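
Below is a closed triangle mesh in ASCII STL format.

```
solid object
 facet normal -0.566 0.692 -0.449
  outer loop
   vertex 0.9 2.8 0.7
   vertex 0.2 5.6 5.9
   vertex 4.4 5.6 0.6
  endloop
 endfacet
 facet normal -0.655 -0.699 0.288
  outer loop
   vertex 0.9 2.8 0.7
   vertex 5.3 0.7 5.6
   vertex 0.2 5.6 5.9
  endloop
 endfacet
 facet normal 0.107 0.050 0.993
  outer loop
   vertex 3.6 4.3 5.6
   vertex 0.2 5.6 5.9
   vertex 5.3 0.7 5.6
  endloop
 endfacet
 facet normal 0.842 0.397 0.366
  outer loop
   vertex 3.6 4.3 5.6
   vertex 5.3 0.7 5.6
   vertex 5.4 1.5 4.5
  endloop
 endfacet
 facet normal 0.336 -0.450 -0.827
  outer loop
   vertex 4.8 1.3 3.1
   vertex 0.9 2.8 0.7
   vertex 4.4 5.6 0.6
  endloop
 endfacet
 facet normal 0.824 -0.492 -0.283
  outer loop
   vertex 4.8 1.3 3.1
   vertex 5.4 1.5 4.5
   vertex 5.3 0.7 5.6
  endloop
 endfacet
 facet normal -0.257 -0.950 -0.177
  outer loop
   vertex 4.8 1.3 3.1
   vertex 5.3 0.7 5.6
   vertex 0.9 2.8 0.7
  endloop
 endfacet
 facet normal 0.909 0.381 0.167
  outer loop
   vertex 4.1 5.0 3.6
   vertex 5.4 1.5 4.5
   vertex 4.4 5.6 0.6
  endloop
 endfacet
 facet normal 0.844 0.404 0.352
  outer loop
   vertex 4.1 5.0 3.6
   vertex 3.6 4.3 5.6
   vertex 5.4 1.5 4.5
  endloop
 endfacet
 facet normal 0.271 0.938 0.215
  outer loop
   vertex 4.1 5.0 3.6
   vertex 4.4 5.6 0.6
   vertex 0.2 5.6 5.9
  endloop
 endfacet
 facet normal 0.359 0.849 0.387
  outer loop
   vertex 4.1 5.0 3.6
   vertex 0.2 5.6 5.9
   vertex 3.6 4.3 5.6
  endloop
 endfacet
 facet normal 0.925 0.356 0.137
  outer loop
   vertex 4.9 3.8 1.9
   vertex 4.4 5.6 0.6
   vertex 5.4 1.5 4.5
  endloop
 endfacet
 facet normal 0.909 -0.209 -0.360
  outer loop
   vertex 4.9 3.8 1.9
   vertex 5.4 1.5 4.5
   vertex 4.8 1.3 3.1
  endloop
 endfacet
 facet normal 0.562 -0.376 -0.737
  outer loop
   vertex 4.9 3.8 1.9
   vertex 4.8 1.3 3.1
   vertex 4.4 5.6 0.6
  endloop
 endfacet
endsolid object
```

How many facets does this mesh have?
14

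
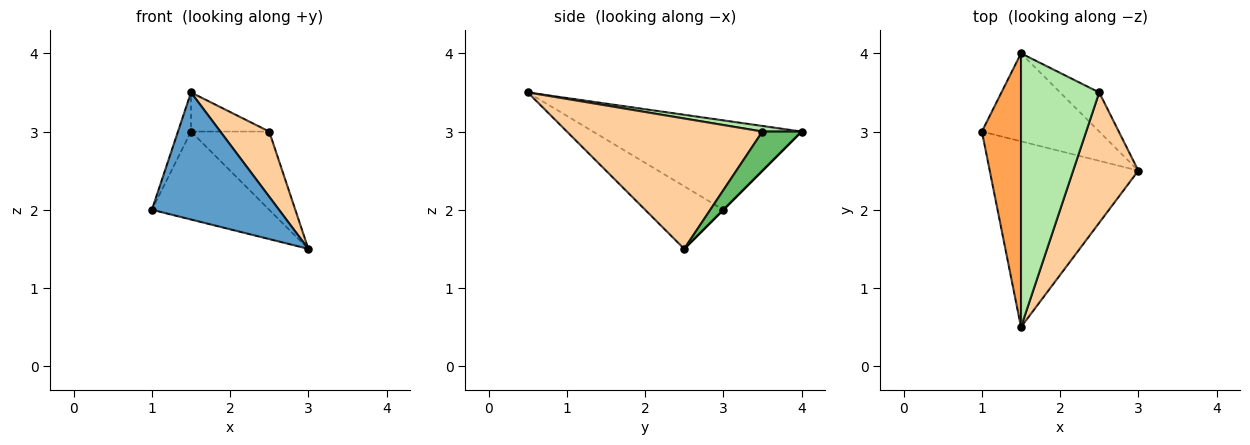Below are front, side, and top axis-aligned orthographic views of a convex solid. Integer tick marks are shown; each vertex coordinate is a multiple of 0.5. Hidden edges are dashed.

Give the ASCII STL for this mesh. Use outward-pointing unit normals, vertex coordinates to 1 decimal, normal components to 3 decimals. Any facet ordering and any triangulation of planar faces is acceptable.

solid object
 facet normal -0.328 -0.533 -0.780
  outer loop
   vertex 1.5 0.5 3.5
   vertex 1.0 3.0 2.0
   vertex 3.0 2.5 1.5
  endloop
 endfacet
 facet normal 0.000 0.707 -0.707
  outer loop
   vertex 1.5 4.0 3.0
   vertex 3.0 2.5 1.5
   vertex 1.0 3.0 2.0
  endloop
 endfacet
 facet normal -0.915 0.057 0.400
  outer loop
   vertex 1.5 4.0 3.0
   vertex 1.0 3.0 2.0
   vertex 1.5 0.5 3.5
  endloop
 endfacet
 facet normal 0.873 -0.218 0.436
  outer loop
   vertex 2.5 3.5 3.0
   vertex 1.5 0.5 3.5
   vertex 3.0 2.5 1.5
  endloop
 endfacet
 facet normal 0.408 0.816 -0.408
  outer loop
   vertex 2.5 3.5 3.0
   vertex 3.0 2.5 1.5
   vertex 1.5 4.0 3.0
  endloop
 endfacet
 facet normal 0.071 0.141 0.987
  outer loop
   vertex 2.5 3.5 3.0
   vertex 1.5 4.0 3.0
   vertex 1.5 0.5 3.5
  endloop
 endfacet
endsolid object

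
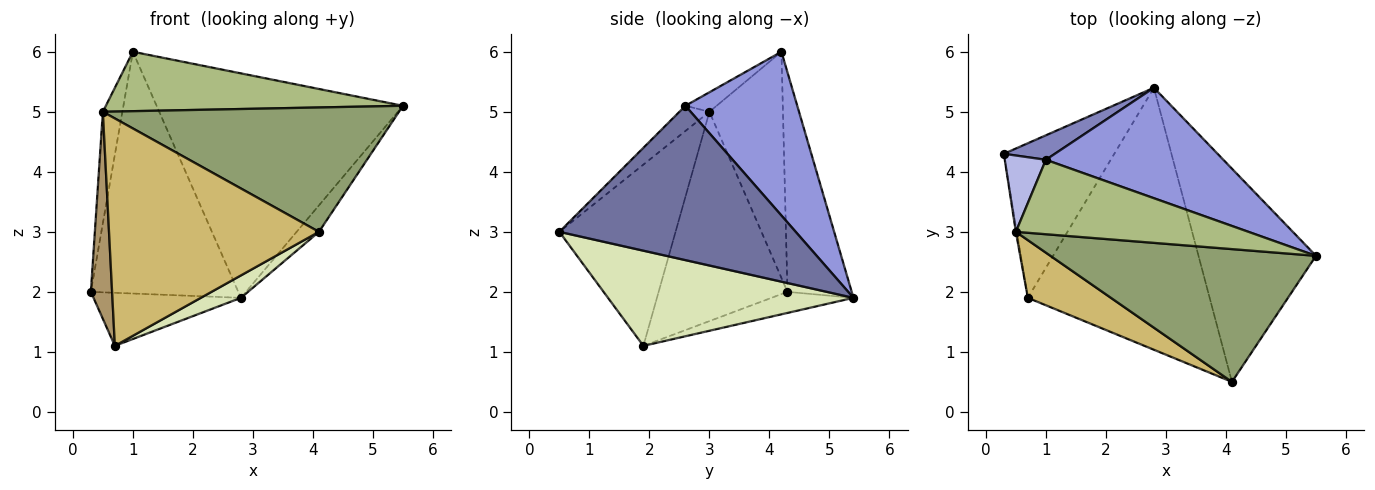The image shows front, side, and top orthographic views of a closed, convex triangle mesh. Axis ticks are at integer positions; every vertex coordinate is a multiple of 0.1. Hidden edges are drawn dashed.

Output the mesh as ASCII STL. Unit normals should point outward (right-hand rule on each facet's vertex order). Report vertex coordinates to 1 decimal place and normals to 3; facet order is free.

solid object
 facet normal 0.793 0.075 -0.604
  outer loop
   vertex 2.8 5.4 1.9
   vertex 5.5 2.6 5.1
   vertex 4.1 0.5 3.0
  endloop
 endfacet
 facet normal -0.398 0.913 0.092
  outer loop
   vertex 2.8 5.4 1.9
   vertex 0.3 4.3 2.0
   vertex 1.0 4.2 6.0
  endloop
 endfacet
 facet normal 0.377 0.831 0.409
  outer loop
   vertex 2.8 5.4 1.9
   vertex 1.0 4.2 6.0
   vertex 5.5 2.6 5.1
  endloop
 endfacet
 facet normal -0.952 0.253 0.173
  outer loop
   vertex 0.5 3.0 5.0
   vertex 1.0 4.2 6.0
   vertex 0.3 4.3 2.0
  endloop
 endfacet
 facet normal -0.069 -0.682 0.728
  outer loop
   vertex 0.5 3.0 5.0
   vertex 4.1 0.5 3.0
   vertex 5.5 2.6 5.1
  endloop
 endfacet
 facet normal -0.065 -0.623 0.780
  outer loop
   vertex 0.5 3.0 5.0
   vertex 5.5 2.6 5.1
   vertex 1.0 4.2 6.0
  endloop
 endfacet
 facet normal -0.178 0.319 -0.931
  outer loop
   vertex 0.7 1.9 1.1
   vertex 0.3 4.3 2.0
   vertex 2.8 5.4 1.9
  endloop
 endfacet
 facet normal 0.463 -0.076 -0.883
  outer loop
   vertex 0.7 1.9 1.1
   vertex 2.8 5.4 1.9
   vertex 4.1 0.5 3.0
  endloop
 endfacet
 facet normal -0.987 -0.163 -0.005
  outer loop
   vertex 0.7 1.9 1.1
   vertex 0.5 3.0 5.0
   vertex 0.3 4.3 2.0
  endloop
 endfacet
 facet normal -0.473 -0.854 0.217
  outer loop
   vertex 0.7 1.9 1.1
   vertex 4.1 0.5 3.0
   vertex 0.5 3.0 5.0
  endloop
 endfacet
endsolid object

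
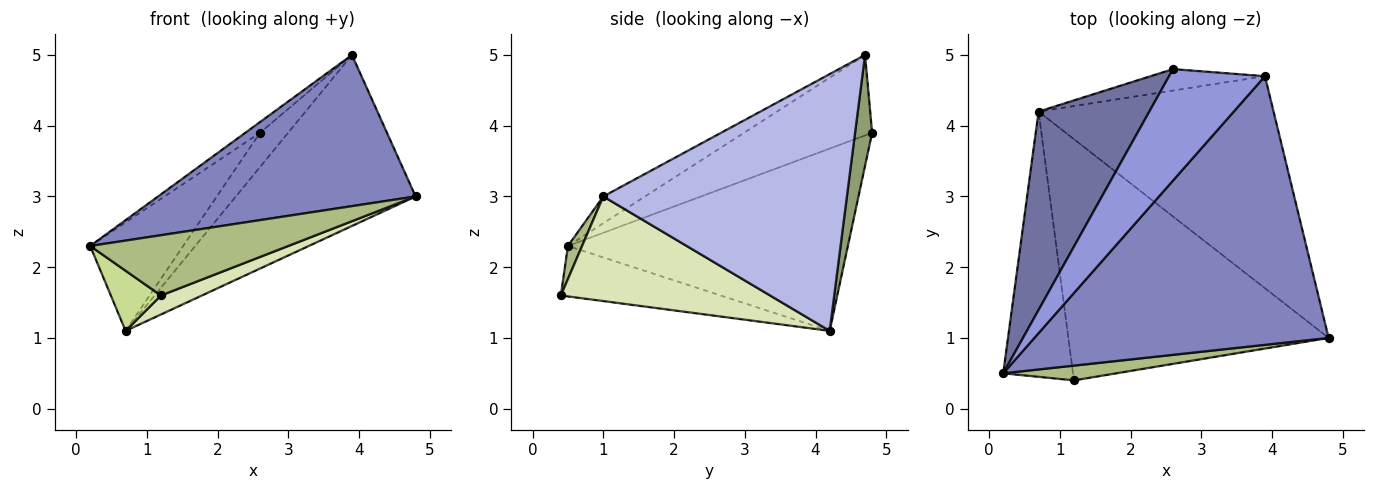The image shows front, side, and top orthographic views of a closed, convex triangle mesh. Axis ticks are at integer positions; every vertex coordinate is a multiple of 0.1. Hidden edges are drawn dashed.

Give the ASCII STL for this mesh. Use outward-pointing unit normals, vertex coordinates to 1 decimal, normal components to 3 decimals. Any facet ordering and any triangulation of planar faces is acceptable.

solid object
 facet normal -0.822 0.273 0.499
  outer loop
   vertex 0.7 4.2 1.1
   vertex 0.2 0.5 2.3
   vertex 2.6 4.8 3.9
  endloop
 endfacet
 facet normal -0.079 -0.489 0.869
  outer loop
   vertex 3.9 4.7 5.0
   vertex 0.2 0.5 2.3
   vertex 4.8 1.0 3.0
  endloop
 endfacet
 facet normal -0.641 0.073 0.764
  outer loop
   vertex 3.9 4.7 5.0
   vertex 2.6 4.8 3.9
   vertex 0.2 0.5 2.3
  endloop
 endfacet
 facet normal 0.648 0.478 -0.593
  outer loop
   vertex 3.9 4.7 5.0
   vertex 4.8 1.0 3.0
   vertex 0.7 4.2 1.1
  endloop
 endfacet
 facet normal 0.457 0.754 -0.472
  outer loop
   vertex 3.9 4.7 5.0
   vertex 0.7 4.2 1.1
   vertex 2.6 4.8 3.9
  endloop
 endfacet
 facet normal 0.069 -0.969 0.237
  outer loop
   vertex 1.2 0.4 1.6
   vertex 4.8 1.0 3.0
   vertex 0.2 0.5 2.3
  endloop
 endfacet
 facet normal -0.576 -0.181 -0.797
  outer loop
   vertex 1.2 0.4 1.6
   vertex 0.2 0.5 2.3
   vertex 0.7 4.2 1.1
  endloop
 endfacet
 facet normal 0.372 -0.073 -0.925
  outer loop
   vertex 1.2 0.4 1.6
   vertex 0.7 4.2 1.1
   vertex 4.8 1.0 3.0
  endloop
 endfacet
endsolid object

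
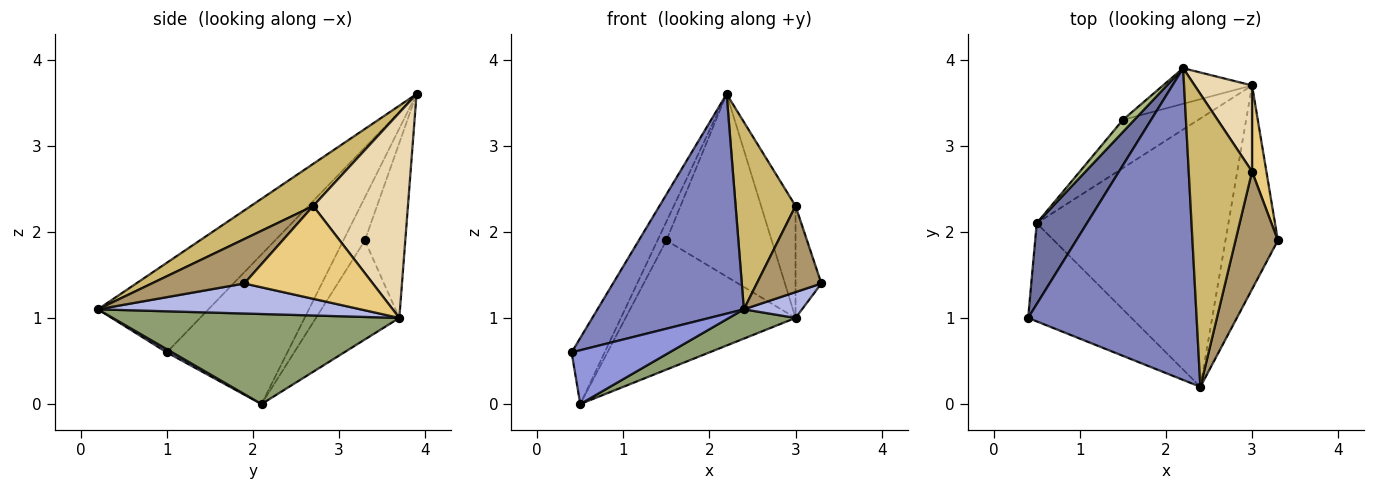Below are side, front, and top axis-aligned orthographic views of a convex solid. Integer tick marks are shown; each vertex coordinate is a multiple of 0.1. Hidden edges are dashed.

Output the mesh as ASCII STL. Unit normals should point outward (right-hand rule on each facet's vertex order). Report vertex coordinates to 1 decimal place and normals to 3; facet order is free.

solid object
 facet normal -0.918 0.251 0.308
  outer loop
   vertex 0.5 2.1 0.0
   vertex 0.4 1.0 0.6
   vertex 2.2 3.9 3.6
  endloop
 endfacet
 facet normal -0.399 -0.528 0.750
  outer loop
   vertex 2.4 0.2 1.1
   vertex 2.2 3.9 3.6
   vertex 0.4 1.0 0.6
  endloop
 endfacet
 facet normal 0.027 -0.481 -0.877
  outer loop
   vertex 2.4 0.2 1.1
   vertex 0.4 1.0 0.6
   vertex 0.5 2.1 0.0
  endloop
 endfacet
 facet normal 0.494 -0.109 -0.863
  outer loop
   vertex 2.4 0.2 1.1
   vertex 3.0 3.7 1.0
   vertex 3.3 1.9 1.4
  endloop
 endfacet
 facet normal 0.423 -0.098 -0.901
  outer loop
   vertex 2.4 0.2 1.1
   vertex 0.5 2.1 0.0
   vertex 3.0 3.7 1.0
  endloop
 endfacet
 facet normal -0.898 0.369 0.239
  outer loop
   vertex 1.5 3.3 1.9
   vertex 0.5 2.1 0.0
   vertex 2.2 3.9 3.6
  endloop
 endfacet
 facet normal -0.352 0.919 -0.179
  outer loop
   vertex 1.5 3.3 1.9
   vertex 2.2 3.9 3.6
   vertex 3.0 3.7 1.0
  endloop
 endfacet
 facet normal -0.418 0.851 -0.318
  outer loop
   vertex 1.5 3.3 1.9
   vertex 3.0 3.7 1.0
   vertex 0.5 2.1 0.0
  endloop
 endfacet
 facet normal 0.646 -0.451 0.616
  outer loop
   vertex 3.0 2.7 2.3
   vertex 2.4 0.2 1.1
   vertex 3.3 1.9 1.4
  endloop
 endfacet
 facet normal 0.489 -0.470 0.735
  outer loop
   vertex 3.0 2.7 2.3
   vertex 2.2 3.9 3.6
   vertex 2.4 0.2 1.1
  endloop
 endfacet
 facet normal 0.969 0.195 0.150
  outer loop
   vertex 3.0 2.7 2.3
   vertex 3.3 1.9 1.4
   vertex 3.0 3.7 1.0
  endloop
 endfacet
 facet normal 0.909 0.331 0.254
  outer loop
   vertex 3.0 2.7 2.3
   vertex 3.0 3.7 1.0
   vertex 2.2 3.9 3.6
  endloop
 endfacet
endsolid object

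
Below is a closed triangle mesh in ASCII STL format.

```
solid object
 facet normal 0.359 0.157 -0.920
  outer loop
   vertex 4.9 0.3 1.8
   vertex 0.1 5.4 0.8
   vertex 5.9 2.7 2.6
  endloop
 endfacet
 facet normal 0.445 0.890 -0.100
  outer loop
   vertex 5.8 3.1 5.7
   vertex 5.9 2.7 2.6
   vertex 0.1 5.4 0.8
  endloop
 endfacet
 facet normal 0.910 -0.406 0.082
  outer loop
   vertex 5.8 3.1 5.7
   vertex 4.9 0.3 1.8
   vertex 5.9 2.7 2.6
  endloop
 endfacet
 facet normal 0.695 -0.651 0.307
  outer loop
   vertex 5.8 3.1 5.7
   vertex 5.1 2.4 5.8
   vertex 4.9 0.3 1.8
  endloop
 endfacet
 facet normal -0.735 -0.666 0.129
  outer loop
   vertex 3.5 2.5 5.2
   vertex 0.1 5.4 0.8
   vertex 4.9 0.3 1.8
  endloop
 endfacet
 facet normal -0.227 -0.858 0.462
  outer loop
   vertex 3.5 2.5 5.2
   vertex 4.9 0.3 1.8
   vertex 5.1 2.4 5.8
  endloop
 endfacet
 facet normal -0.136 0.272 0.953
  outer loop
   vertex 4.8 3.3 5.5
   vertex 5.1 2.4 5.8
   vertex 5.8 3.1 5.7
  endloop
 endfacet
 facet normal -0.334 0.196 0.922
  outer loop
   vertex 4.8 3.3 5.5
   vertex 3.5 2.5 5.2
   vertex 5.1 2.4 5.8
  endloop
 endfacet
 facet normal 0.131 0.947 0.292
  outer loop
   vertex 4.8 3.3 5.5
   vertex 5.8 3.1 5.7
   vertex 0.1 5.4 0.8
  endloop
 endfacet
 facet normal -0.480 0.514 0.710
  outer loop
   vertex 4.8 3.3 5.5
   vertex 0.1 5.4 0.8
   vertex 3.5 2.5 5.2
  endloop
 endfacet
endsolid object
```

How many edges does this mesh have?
15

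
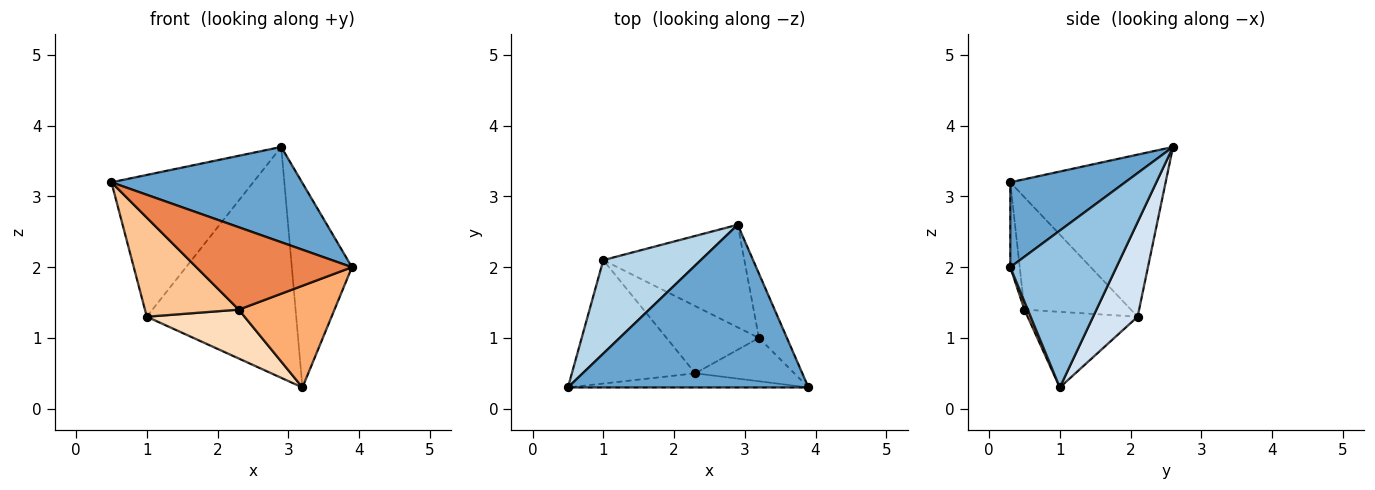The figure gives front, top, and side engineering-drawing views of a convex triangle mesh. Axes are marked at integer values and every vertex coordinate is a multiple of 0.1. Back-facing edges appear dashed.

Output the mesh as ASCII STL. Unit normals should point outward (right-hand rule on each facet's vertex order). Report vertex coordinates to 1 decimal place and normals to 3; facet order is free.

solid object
 facet normal 0.291 -0.483 0.825
  outer loop
   vertex 2.9 2.6 3.7
   vertex 0.5 0.3 3.2
   vertex 3.9 0.3 2.0
  endloop
 endfacet
 facet normal 0.860 0.487 -0.153
  outer loop
   vertex 3.2 1.0 0.3
   vertex 2.9 2.6 3.7
   vertex 3.9 0.3 2.0
  endloop
 endfacet
 facet normal -0.675 0.616 0.406
  outer loop
   vertex 1.0 2.1 1.3
   vertex 0.5 0.3 3.2
   vertex 2.9 2.6 3.7
  endloop
 endfacet
 facet normal 0.263 0.882 -0.392
  outer loop
   vertex 1.0 2.1 1.3
   vertex 2.9 2.6 3.7
   vertex 3.2 1.0 0.3
  endloop
 endfacet
 facet normal -0.060 -0.984 -0.169
  outer loop
   vertex 2.3 0.5 1.4
   vertex 3.9 0.3 2.0
   vertex 0.5 0.3 3.2
  endloop
 endfacet
 facet normal 0.032 -0.919 -0.392
  outer loop
   vertex 2.3 0.5 1.4
   vertex 3.2 1.0 0.3
   vertex 3.9 0.3 2.0
  endloop
 endfacet
 facet normal -0.579 -0.510 -0.636
  outer loop
   vertex 2.3 0.5 1.4
   vertex 0.5 0.3 3.2
   vertex 1.0 2.1 1.3
  endloop
 endfacet
 facet normal -0.552 -0.491 -0.674
  outer loop
   vertex 2.3 0.5 1.4
   vertex 1.0 2.1 1.3
   vertex 3.2 1.0 0.3
  endloop
 endfacet
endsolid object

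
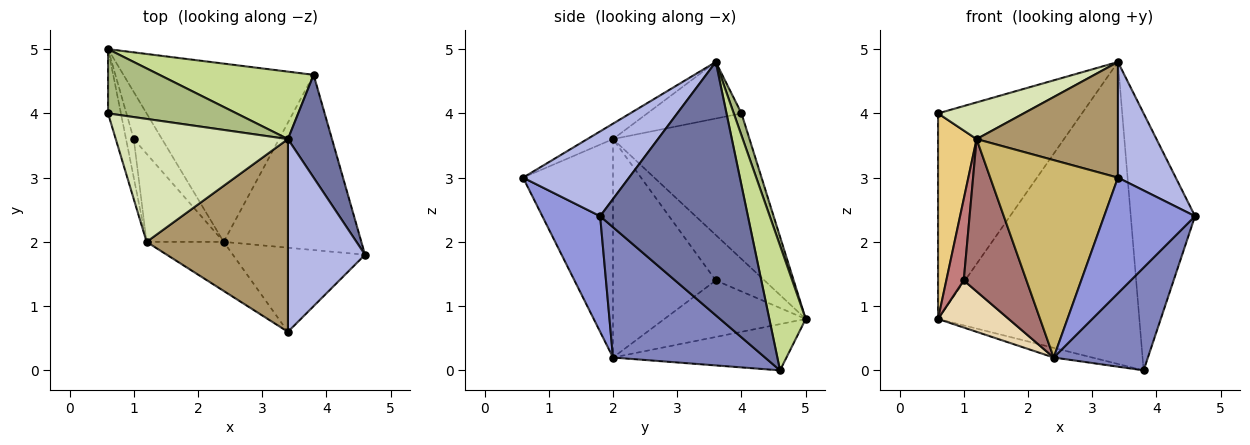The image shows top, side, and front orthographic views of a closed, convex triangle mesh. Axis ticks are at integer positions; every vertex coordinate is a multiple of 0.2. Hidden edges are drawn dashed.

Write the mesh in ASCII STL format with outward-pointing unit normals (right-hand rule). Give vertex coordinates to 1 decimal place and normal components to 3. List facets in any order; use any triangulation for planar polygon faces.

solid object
 facet normal 0.906 0.394 0.157
  outer loop
   vertex 3.4 3.6 4.8
   vertex 4.6 1.8 2.4
   vertex 3.8 4.6 0.0
  endloop
 endfacet
 facet normal 0.632 -0.392 -0.668
  outer loop
   vertex 2.4 2.0 0.2
   vertex 3.8 4.6 0.0
   vertex 4.6 1.8 2.4
  endloop
 endfacet
 facet normal 0.458 -0.719 -0.523
  outer loop
   vertex 3.4 0.6 3.0
   vertex 2.4 2.0 0.2
   vertex 4.6 1.8 2.4
  endloop
 endfacet
 facet normal 0.686 -0.374 0.624
  outer loop
   vertex 3.4 0.6 3.0
   vertex 4.6 1.8 2.4
   vertex 3.4 3.6 4.8
  endloop
 endfacet
 facet normal -0.236 0.052 -0.970
  outer loop
   vertex 0.6 5.0 0.8
   vertex 3.8 4.6 0.0
   vertex 2.4 2.0 0.2
  endloop
 endfacet
 facet normal 0.051 0.953 0.298
  outer loop
   vertex 0.6 5.0 0.8
   vertex 0.6 4.0 4.0
   vertex 3.4 3.6 4.8
  endloop
 endfacet
 facet normal 0.174 0.961 0.215
  outer loop
   vertex 0.6 5.0 0.8
   vertex 3.4 3.6 4.8
   vertex 3.8 4.6 0.0
  endloop
 endfacet
 facet normal -0.300 -0.273 0.914
  outer loop
   vertex 1.2 2.0 3.6
   vertex 3.4 3.6 4.8
   vertex 0.6 4.0 4.0
  endloop
 endfacet
 facet normal -0.093 -0.512 0.854
  outer loop
   vertex 1.2 2.0 3.6
   vertex 3.4 0.6 3.0
   vertex 3.4 3.6 4.8
  endloop
 endfacet
 facet normal -0.564 -0.801 -0.199
  outer loop
   vertex 1.2 2.0 3.6
   vertex 2.4 2.0 0.2
   vertex 3.4 0.6 3.0
  endloop
 endfacet
 facet normal -0.959 -0.271 -0.085
  outer loop
   vertex 1.2 2.0 3.6
   vertex 0.6 4.0 4.0
   vertex 0.6 5.0 0.8
  endloop
 endfacet
 facet normal -0.816 -0.408 -0.408
  outer loop
   vertex 1.0 3.6 1.4
   vertex 0.6 5.0 0.8
   vertex 2.4 2.0 0.2
  endloop
 endfacet
 facet normal -0.817 -0.499 -0.288
  outer loop
   vertex 1.0 3.6 1.4
   vertex 2.4 2.0 0.2
   vertex 1.2 2.0 3.6
  endloop
 endfacet
 facet normal -0.930 -0.333 -0.158
  outer loop
   vertex 1.0 3.6 1.4
   vertex 1.2 2.0 3.6
   vertex 0.6 5.0 0.8
  endloop
 endfacet
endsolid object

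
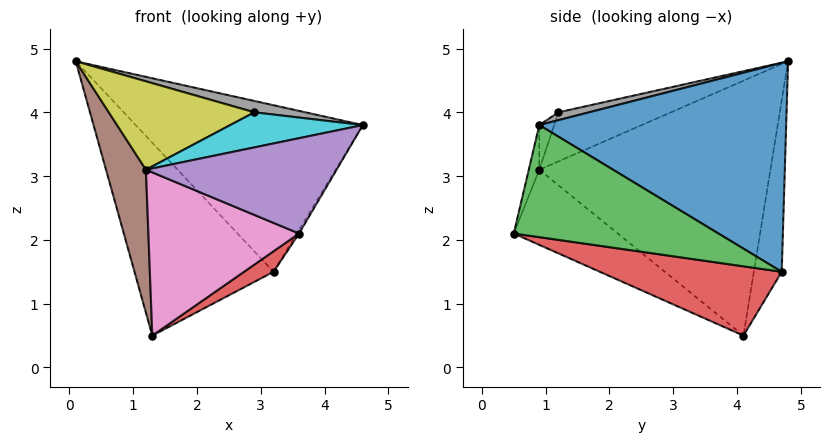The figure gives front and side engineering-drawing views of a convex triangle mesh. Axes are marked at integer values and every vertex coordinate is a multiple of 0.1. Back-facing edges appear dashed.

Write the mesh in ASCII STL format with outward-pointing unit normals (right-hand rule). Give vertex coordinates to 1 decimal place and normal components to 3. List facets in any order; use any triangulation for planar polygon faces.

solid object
 facet normal 0.611 0.562 0.557
  outer loop
   vertex 3.2 4.7 1.5
   vertex 0.1 4.8 4.8
   vertex 4.6 0.9 3.8
  endloop
 endfacet
 facet normal -0.192 0.959 -0.210
  outer loop
   vertex 3.2 4.7 1.5
   vertex 1.3 4.1 0.5
   vertex 0.1 4.8 4.8
  endloop
 endfacet
 facet normal 0.861 0.009 -0.509
  outer loop
   vertex 3.2 4.7 1.5
   vertex 4.6 0.9 3.8
   vertex 3.6 0.5 2.1
  endloop
 endfacet
 facet normal 0.484 -0.078 -0.872
  outer loop
   vertex 3.2 4.7 1.5
   vertex 3.6 0.5 2.1
   vertex 1.3 4.1 0.5
  endloop
 endfacet
 facet normal -0.053 -0.965 0.258
  outer loop
   vertex 1.2 0.9 3.1
   vertex 3.6 0.5 2.1
   vertex 4.6 0.9 3.8
  endloop
 endfacet
 facet normal -0.957 -0.165 -0.240
  outer loop
   vertex 1.2 0.9 3.1
   vertex 0.1 4.8 4.8
   vertex 1.3 4.1 0.5
  endloop
 endfacet
 facet normal -0.395 -0.572 -0.719
  outer loop
   vertex 1.2 0.9 3.1
   vertex 1.3 4.1 0.5
   vertex 3.6 0.5 2.1
  endloop
 endfacet
 facet normal 0.090 -0.149 0.985
  outer loop
   vertex 2.9 1.2 4.0
   vertex 4.6 0.9 3.8
   vertex 0.1 4.8 4.8
  endloop
 endfacet
 facet normal -0.352 -0.456 0.817
  outer loop
   vertex 2.9 1.2 4.0
   vertex 0.1 4.8 4.8
   vertex 1.2 0.9 3.1
  endloop
 endfacet
 facet normal -0.098 -0.874 0.477
  outer loop
   vertex 2.9 1.2 4.0
   vertex 1.2 0.9 3.1
   vertex 4.6 0.9 3.8
  endloop
 endfacet
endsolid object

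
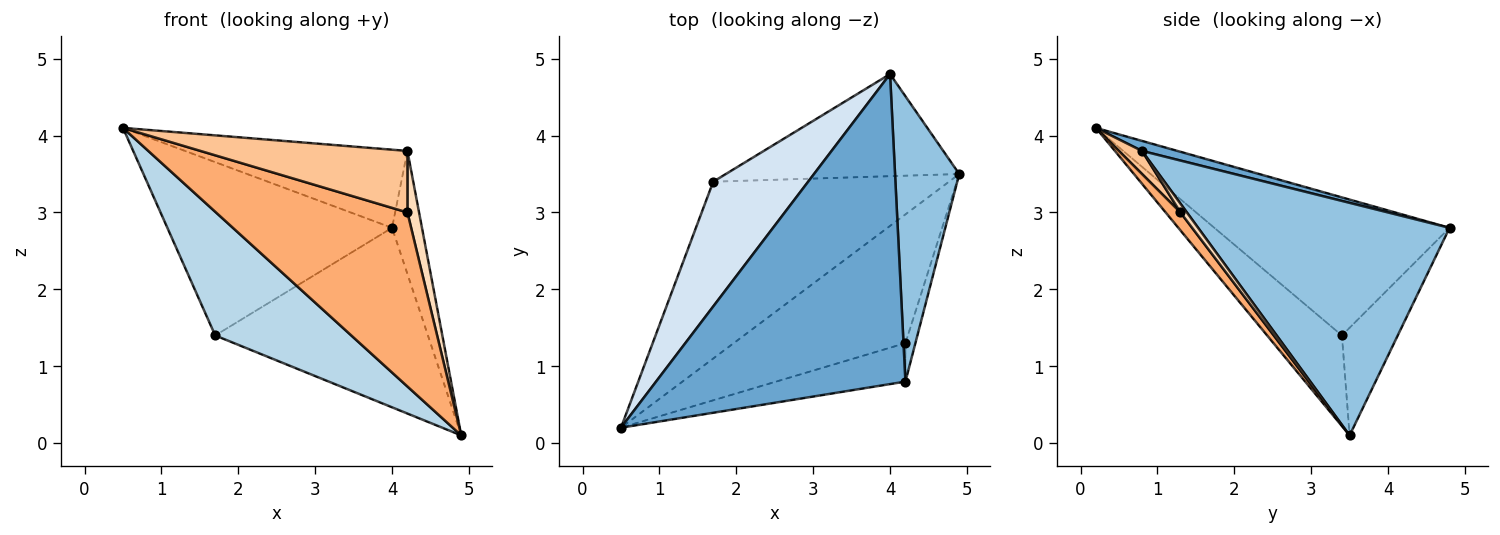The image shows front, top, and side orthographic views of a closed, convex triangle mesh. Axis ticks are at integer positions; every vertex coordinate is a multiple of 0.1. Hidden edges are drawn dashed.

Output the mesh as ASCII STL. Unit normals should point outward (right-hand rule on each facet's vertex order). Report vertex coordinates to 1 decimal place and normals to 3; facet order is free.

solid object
 facet normal 0.039 0.244 0.969
  outer loop
   vertex 4.2 0.8 3.8
   vertex 4.0 4.8 2.8
   vertex 0.5 0.2 4.1
  endloop
 endfacet
 facet normal 0.958 0.114 0.264
  outer loop
   vertex 4.2 0.8 3.8
   vertex 4.9 3.5 0.1
   vertex 4.0 4.8 2.8
  endloop
 endfacet
 facet normal -0.300 -0.547 -0.782
  outer loop
   vertex 1.7 3.4 1.4
   vertex 4.9 3.5 0.1
   vertex 0.5 0.2 4.1
  endloop
 endfacet
 facet normal -0.647 0.618 0.445
  outer loop
   vertex 1.7 3.4 1.4
   vertex 0.5 0.2 4.1
   vertex 4.0 4.8 2.8
  endloop
 endfacet
 facet normal -0.222 0.847 -0.482
  outer loop
   vertex 1.7 3.4 1.4
   vertex 4.0 4.8 2.8
   vertex 4.9 3.5 0.1
  endloop
 endfacet
 facet normal 0.062 -0.802 -0.594
  outer loop
   vertex 4.2 1.3 3.0
   vertex 0.5 0.2 4.1
   vertex 4.9 3.5 0.1
  endloop
 endfacet
 facet normal 0.094 -0.844 -0.528
  outer loop
   vertex 4.2 1.3 3.0
   vertex 4.2 0.8 3.8
   vertex 0.5 0.2 4.1
  endloop
 endfacet
 facet normal 0.425 -0.768 -0.480
  outer loop
   vertex 4.2 1.3 3.0
   vertex 4.9 3.5 0.1
   vertex 4.2 0.8 3.8
  endloop
 endfacet
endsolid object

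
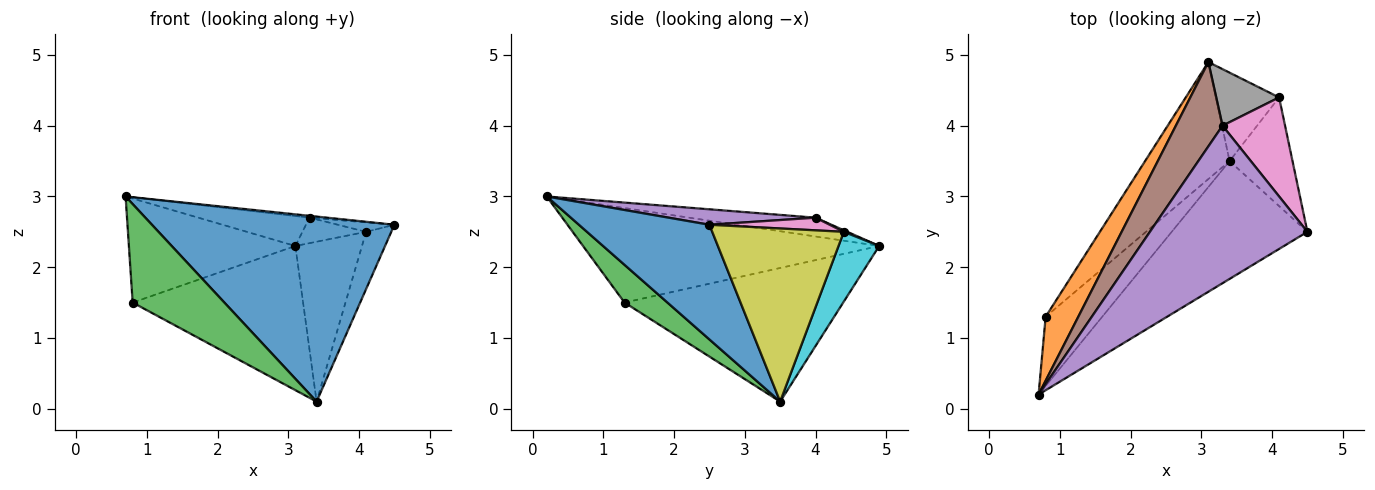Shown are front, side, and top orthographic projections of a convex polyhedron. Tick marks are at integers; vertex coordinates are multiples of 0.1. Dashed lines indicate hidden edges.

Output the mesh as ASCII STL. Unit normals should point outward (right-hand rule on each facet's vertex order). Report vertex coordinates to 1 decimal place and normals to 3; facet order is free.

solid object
 facet normal 0.413 -0.768 -0.489
  outer loop
   vertex 3.4 3.5 0.1
   vertex 4.5 2.5 2.6
   vertex 0.7 0.2 3.0
  endloop
 endfacet
 facet normal -0.835 0.469 0.288
  outer loop
   vertex 0.8 1.3 1.5
   vertex 0.7 0.2 3.0
   vertex 3.1 4.9 2.3
  endloop
 endfacet
 facet normal 0.358 -0.764 -0.537
  outer loop
   vertex 0.8 1.3 1.5
   vertex 3.4 3.5 0.1
   vertex 0.7 0.2 3.0
  endloop
 endfacet
 facet normal -0.706 0.550 -0.446
  outer loop
   vertex 0.8 1.3 1.5
   vertex 3.1 4.9 2.3
   vertex 3.4 3.5 0.1
  endloop
 endfacet
 facet normal 0.098 0.012 0.995
  outer loop
   vertex 3.3 4.0 2.7
   vertex 0.7 0.2 3.0
   vertex 4.5 2.5 2.6
  endloop
 endfacet
 facet normal -0.355 0.313 0.881
  outer loop
   vertex 3.3 4.0 2.7
   vertex 3.1 4.9 2.3
   vertex 0.7 0.2 3.0
  endloop
 endfacet
 facet normal 0.198 0.093 0.976
  outer loop
   vertex 4.1 4.4 2.5
   vertex 3.3 4.0 2.7
   vertex 4.5 2.5 2.6
  endloop
 endfacet
 facet normal 0.023 0.410 0.912
  outer loop
   vertex 4.1 4.4 2.5
   vertex 3.1 4.9 2.3
   vertex 3.3 4.0 2.7
  endloop
 endfacet
 facet normal 0.925 0.177 -0.336
  outer loop
   vertex 4.1 4.4 2.5
   vertex 4.5 2.5 2.6
   vertex 3.4 3.5 0.1
  endloop
 endfacet
 facet normal 0.471 0.772 -0.427
  outer loop
   vertex 4.1 4.4 2.5
   vertex 3.4 3.5 0.1
   vertex 3.1 4.9 2.3
  endloop
 endfacet
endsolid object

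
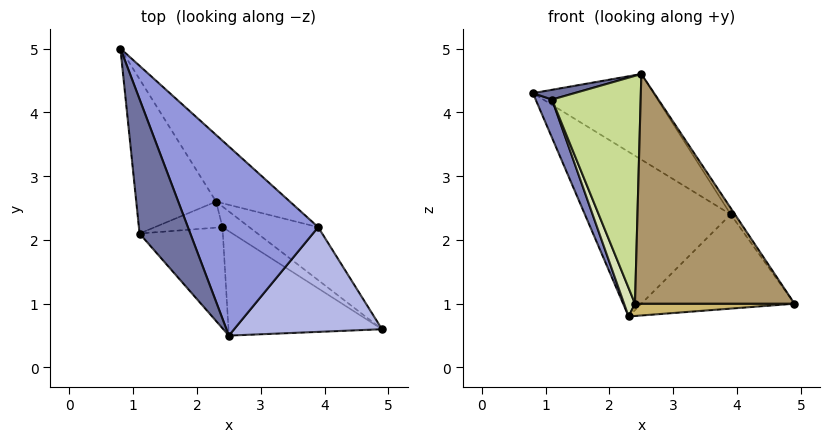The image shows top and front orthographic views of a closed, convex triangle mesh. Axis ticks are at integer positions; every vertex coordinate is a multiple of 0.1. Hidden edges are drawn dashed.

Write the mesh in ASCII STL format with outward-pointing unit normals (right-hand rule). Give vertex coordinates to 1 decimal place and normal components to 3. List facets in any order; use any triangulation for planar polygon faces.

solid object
 facet normal -0.345 -0.068 0.936
  outer loop
   vertex 1.1 2.1 4.2
   vertex 2.5 0.5 4.6
   vertex 0.8 5.0 4.3
  endloop
 endfacet
 facet normal -0.936 -0.085 -0.343
  outer loop
   vertex 1.1 2.1 4.2
   vertex 0.8 5.0 4.3
   vertex 2.3 2.6 0.8
  endloop
 endfacet
 facet normal 0.681 0.302 0.667
  outer loop
   vertex 3.9 2.2 2.4
   vertex 0.8 5.0 4.3
   vertex 2.5 0.5 4.6
  endloop
 endfacet
 facet normal 0.831 0.034 0.555
  outer loop
   vertex 3.9 2.2 2.4
   vertex 2.5 0.5 4.6
   vertex 4.9 0.6 1.0
  endloop
 endfacet
 facet normal 0.519 0.792 -0.321
  outer loop
   vertex 3.9 2.2 2.4
   vertex 2.3 2.6 0.8
   vertex 0.8 5.0 4.3
  endloop
 endfacet
 facet normal 0.578 0.711 -0.400
  outer loop
   vertex 3.9 2.2 2.4
   vertex 4.9 0.6 1.0
   vertex 2.3 2.6 0.8
  endloop
 endfacet
 facet normal -0.680 -0.670 -0.297
  outer loop
   vertex 2.4 2.2 1.0
   vertex 2.5 0.5 4.6
   vertex 1.1 2.1 4.2
  endloop
 endfacet
 facet normal -0.849 -0.391 -0.357
  outer loop
   vertex 2.4 2.2 1.0
   vertex 1.1 2.1 4.2
   vertex 2.3 2.6 0.8
  endloop
 endfacet
 facet normal -0.503 -0.787 -0.357
  outer loop
   vertex 2.4 2.2 1.0
   vertex 4.9 0.6 1.0
   vertex 2.5 0.5 4.6
  endloop
 endfacet
 facet normal -0.311 -0.486 -0.817
  outer loop
   vertex 2.4 2.2 1.0
   vertex 2.3 2.6 0.8
   vertex 4.9 0.6 1.0
  endloop
 endfacet
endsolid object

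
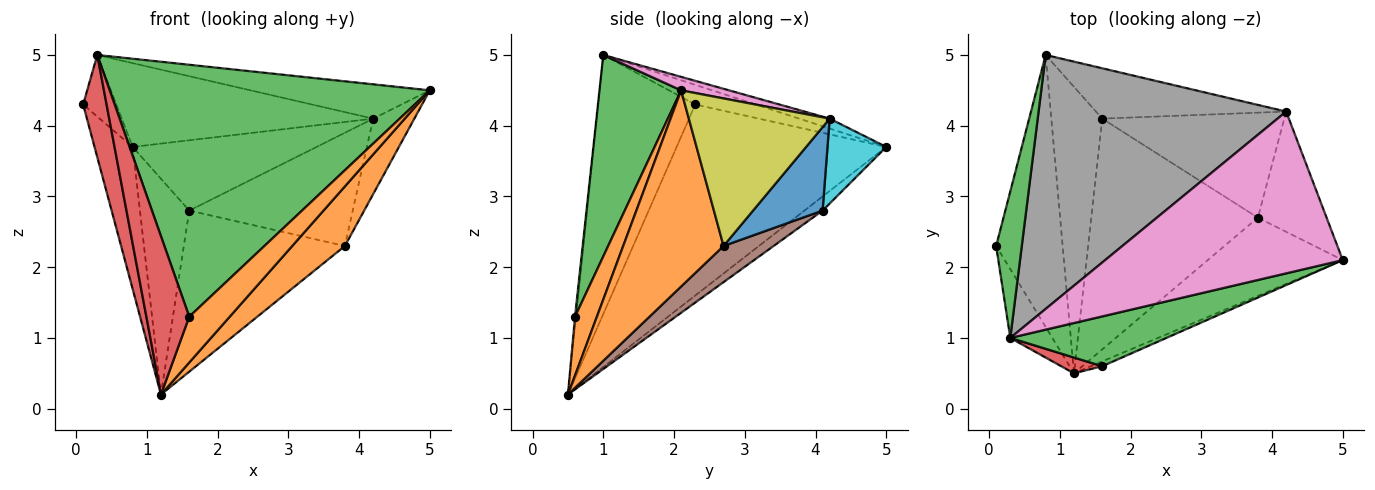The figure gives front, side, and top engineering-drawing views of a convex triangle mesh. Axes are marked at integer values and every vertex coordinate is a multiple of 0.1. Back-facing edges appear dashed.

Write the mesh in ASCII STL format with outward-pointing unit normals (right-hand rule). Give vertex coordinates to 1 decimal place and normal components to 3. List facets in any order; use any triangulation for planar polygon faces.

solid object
 facet normal -0.931 0.169 -0.324
  outer loop
   vertex 1.2 0.5 0.2
   vertex 0.1 2.3 4.3
   vertex 0.8 5.0 3.7
  endloop
 endfacet
 facet normal 0.756 -0.397 -0.521
  outer loop
   vertex 3.8 2.7 2.3
   vertex 5.0 2.1 4.5
   vertex 1.2 0.5 0.2
  endloop
 endfacet
 facet normal -0.577 0.317 0.753
  outer loop
   vertex 0.3 1.0 5.0
   vertex 0.8 5.0 3.7
   vertex 0.1 2.3 4.3
  endloop
 endfacet
 facet normal -0.960 -0.232 -0.156
  outer loop
   vertex 0.3 1.0 5.0
   vertex 0.1 2.3 4.3
   vertex 1.2 0.5 0.2
  endloop
 endfacet
 facet normal -0.217 0.587 -0.780
  outer loop
   vertex 1.6 4.1 2.8
   vertex 1.2 0.5 0.2
   vertex 0.8 5.0 3.7
  endloop
 endfacet
 facet normal 0.175 0.564 -0.807
  outer loop
   vertex 1.6 4.1 2.8
   vertex 3.8 2.7 2.3
   vertex 1.2 0.5 0.2
  endloop
 endfacet
 facet normal 0.055 0.207 0.977
  outer loop
   vertex 4.2 4.2 4.1
   vertex 0.3 1.0 5.0
   vertex 5.0 2.1 4.5
  endloop
 endfacet
 facet normal -0.038 0.313 0.949
  outer loop
   vertex 4.2 4.2 4.1
   vertex 0.8 5.0 3.7
   vertex 0.3 1.0 5.0
  endloop
 endfacet
 facet normal 0.876 0.256 -0.408
  outer loop
   vertex 4.2 4.2 4.1
   vertex 5.0 2.1 4.5
   vertex 3.8 2.7 2.3
  endloop
 endfacet
 facet normal 0.251 0.787 -0.563
  outer loop
   vertex 4.2 4.2 4.1
   vertex 1.6 4.1 2.8
   vertex 0.8 5.0 3.7
  endloop
 endfacet
 facet normal 0.298 0.700 -0.649
  outer loop
   vertex 4.2 4.2 4.1
   vertex 3.8 2.7 2.3
   vertex 1.6 4.1 2.8
  endloop
 endfacet
 facet normal 0.474 -0.876 -0.093
  outer loop
   vertex 1.6 0.6 1.3
   vertex 1.2 0.5 0.2
   vertex 5.0 2.1 4.5
  endloop
 endfacet
 facet normal 0.243 -0.952 0.188
  outer loop
   vertex 1.6 0.6 1.3
   vertex 5.0 2.1 4.5
   vertex 0.3 1.0 5.0
  endloop
 endfacet
 facet normal -0.024 -0.995 0.099
  outer loop
   vertex 1.6 0.6 1.3
   vertex 0.3 1.0 5.0
   vertex 1.2 0.5 0.2
  endloop
 endfacet
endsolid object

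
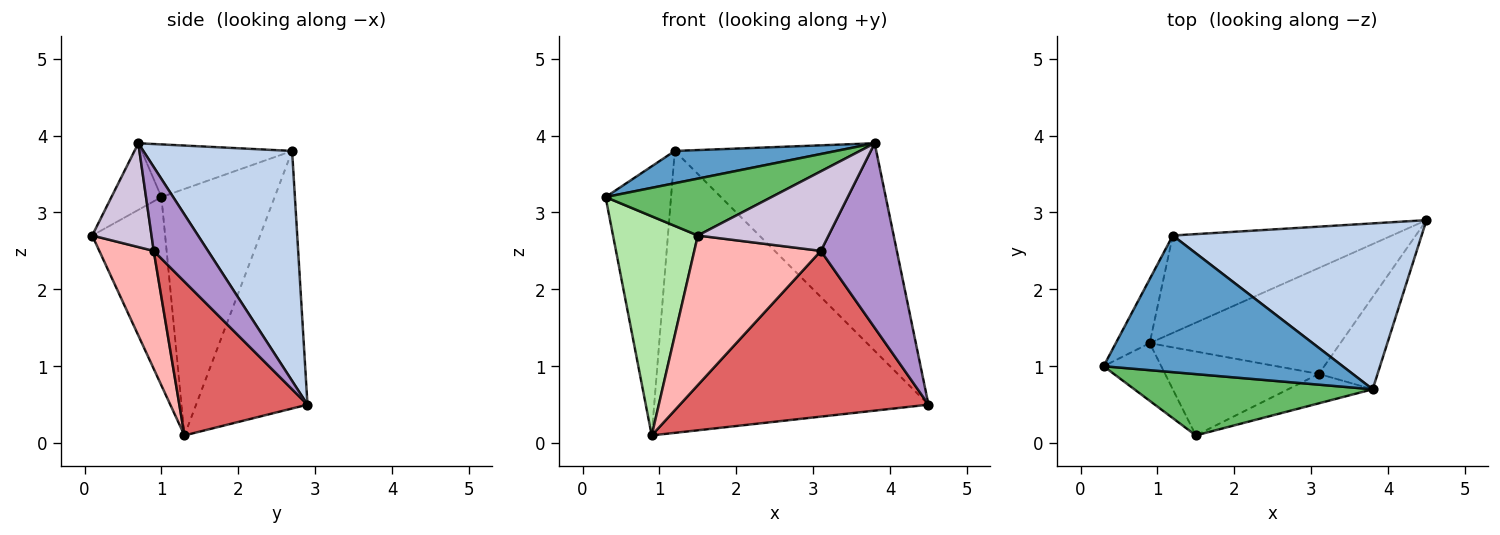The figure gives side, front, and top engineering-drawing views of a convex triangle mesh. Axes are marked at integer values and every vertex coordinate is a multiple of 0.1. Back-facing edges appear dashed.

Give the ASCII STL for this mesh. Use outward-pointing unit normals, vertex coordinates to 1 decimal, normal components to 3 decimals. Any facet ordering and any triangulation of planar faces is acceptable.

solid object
 facet normal -0.210 -0.225 0.952
  outer loop
   vertex 1.2 2.7 3.8
   vertex 0.3 1.0 3.2
   vertex 3.8 0.7 3.9
  endloop
 endfacet
 facet normal 0.500 0.677 0.541
  outer loop
   vertex 1.2 2.7 3.8
   vertex 3.8 0.7 3.9
   vertex 4.5 2.9 0.5
  endloop
 endfacet
 facet normal -0.860 0.497 -0.118
  outer loop
   vertex 1.2 2.7 3.8
   vertex 0.9 1.3 0.1
   vertex 0.3 1.0 3.2
  endloop
 endfacet
 facet normal -0.358 0.882 -0.305
  outer loop
   vertex 1.2 2.7 3.8
   vertex 4.5 2.9 0.5
   vertex 0.9 1.3 0.1
  endloop
 endfacet
 facet normal -0.201 -0.667 0.718
  outer loop
   vertex 1.5 0.1 2.7
   vertex 3.8 0.7 3.9
   vertex 0.3 1.0 3.2
  endloop
 endfacet
 facet normal -0.639 -0.744 -0.196
  outer loop
   vertex 1.5 0.1 2.7
   vertex 0.3 1.0 3.2
   vertex 0.9 1.3 0.1
  endloop
 endfacet
 facet normal 0.398 -0.773 -0.494
  outer loop
   vertex 3.1 0.9 2.5
   vertex 0.9 1.3 0.1
   vertex 4.5 2.9 0.5
  endloop
 endfacet
 facet normal 0.351 -0.817 -0.458
  outer loop
   vertex 3.1 0.9 2.5
   vertex 1.5 0.1 2.7
   vertex 0.9 1.3 0.1
  endloop
 endfacet
 facet normal 0.538 -0.754 -0.377
  outer loop
   vertex 3.1 0.9 2.5
   vertex 4.5 2.9 0.5
   vertex 3.8 0.7 3.9
  endloop
 endfacet
 facet normal 0.392 -0.863 -0.319
  outer loop
   vertex 3.1 0.9 2.5
   vertex 3.8 0.7 3.9
   vertex 1.5 0.1 2.7
  endloop
 endfacet
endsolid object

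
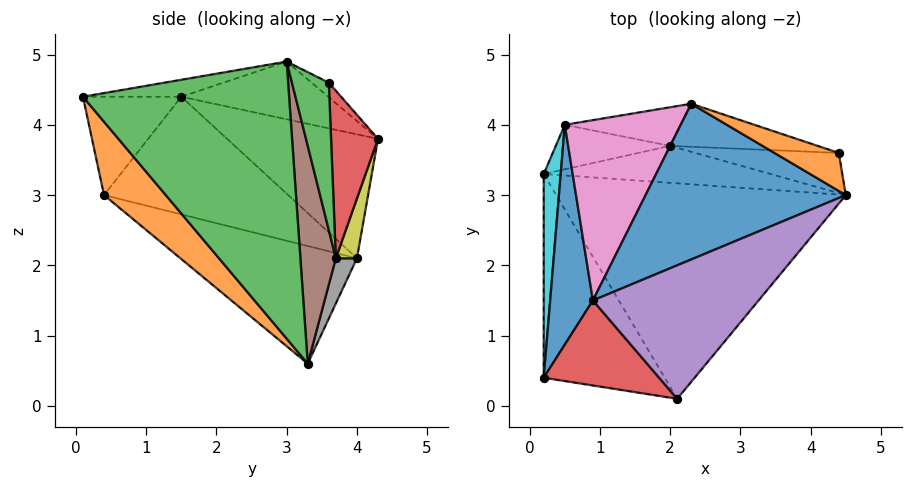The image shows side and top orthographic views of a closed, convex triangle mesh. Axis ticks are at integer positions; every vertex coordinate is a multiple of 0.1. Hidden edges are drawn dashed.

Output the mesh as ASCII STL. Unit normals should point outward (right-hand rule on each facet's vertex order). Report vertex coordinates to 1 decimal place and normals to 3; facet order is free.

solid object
 facet normal -0.262 0.326 0.909
  outer loop
   vertex 0.9 1.5 4.4
   vertex 4.5 3.0 4.9
   vertex 2.3 4.3 3.8
  endloop
 endfacet
 facet normal 0.423 -0.578 -0.698
  outer loop
   vertex 2.1 0.1 4.4
   vertex 0.2 0.4 3.0
   vertex 0.2 3.3 0.6
  endloop
 endfacet
 facet normal 0.631 -0.409 -0.660
  outer loop
   vertex 2.1 0.1 4.4
   vertex 0.2 3.3 0.6
   vertex 4.5 3.0 4.9
  endloop
 endfacet
 facet normal -0.567 -0.486 0.665
  outer loop
   vertex 2.1 0.1 4.4
   vertex 0.9 1.5 4.4
   vertex 0.2 0.4 3.0
  endloop
 endfacet
 facet normal -0.101 -0.087 0.991
  outer loop
   vertex 2.1 0.1 4.4
   vertex 4.5 3.0 4.9
   vertex 0.9 1.5 4.4
  endloop
 endfacet
 facet normal 0.640 -0.381 -0.667
  outer loop
   vertex 2.0 3.7 2.1
   vertex 4.5 3.0 4.9
   vertex 0.2 3.3 0.6
  endloop
 endfacet
 facet normal -0.650 0.455 0.608
  outer loop
   vertex 0.5 4.0 2.1
   vertex 0.9 1.5 4.4
   vertex 2.3 4.3 3.8
  endloop
 endfacet
 facet normal 0.176 0.878 -0.445
  outer loop
   vertex 0.5 4.0 2.1
   vertex 2.0 3.7 2.1
   vertex 0.2 3.3 0.6
  endloop
 endfacet
 facet normal 0.183 0.916 -0.356
  outer loop
   vertex 0.5 4.0 2.1
   vertex 2.3 4.3 3.8
   vertex 2.0 3.7 2.1
  endloop
 endfacet
 facet normal -0.983 0.117 0.142
  outer loop
   vertex 0.5 4.0 2.1
   vertex 0.2 3.3 0.6
   vertex 0.2 0.4 3.0
  endloop
 endfacet
 facet normal -0.928 0.162 0.337
  outer loop
   vertex 0.5 4.0 2.1
   vertex 0.2 0.4 3.0
   vertex 0.9 1.5 4.4
  endloop
 endfacet
 facet normal -0.202 0.411 0.889
  outer loop
   vertex 4.4 3.6 4.6
   vertex 2.3 4.3 3.8
   vertex 4.5 3.0 4.9
  endloop
 endfacet
 facet normal 0.699 -0.223 -0.680
  outer loop
   vertex 4.4 3.6 4.6
   vertex 4.5 3.0 4.9
   vertex 2.0 3.7 2.1
  endloop
 endfacet
 facet normal 0.417 0.831 -0.367
  outer loop
   vertex 4.4 3.6 4.6
   vertex 2.0 3.7 2.1
   vertex 2.3 4.3 3.8
  endloop
 endfacet
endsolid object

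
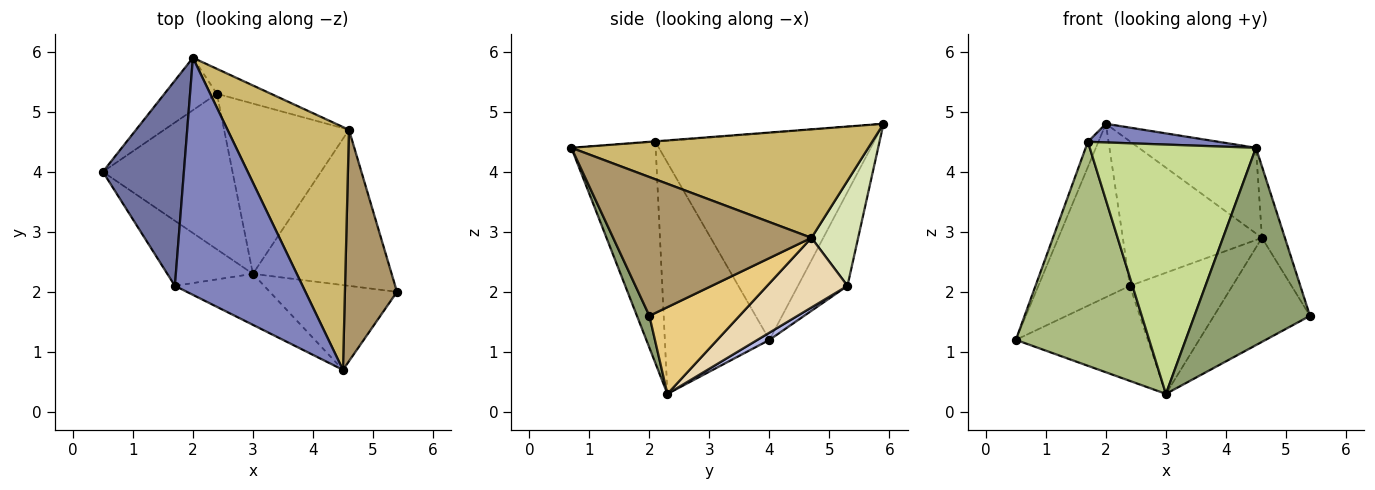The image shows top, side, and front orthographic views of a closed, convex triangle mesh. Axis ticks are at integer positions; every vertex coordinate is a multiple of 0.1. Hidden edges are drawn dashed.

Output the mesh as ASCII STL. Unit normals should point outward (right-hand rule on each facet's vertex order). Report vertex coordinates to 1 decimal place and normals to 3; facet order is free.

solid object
 facet normal -0.930 0.045 0.364
  outer loop
   vertex 1.7 2.1 4.5
   vertex 2.0 5.9 4.8
   vertex 0.5 4.0 1.2
  endloop
 endfacet
 facet normal -0.004 -0.078 0.997
  outer loop
   vertex 1.7 2.1 4.5
   vertex 4.5 0.7 4.4
   vertex 2.0 5.9 4.8
  endloop
 endfacet
 facet normal -0.460 0.850 -0.257
  outer loop
   vertex 2.4 5.3 2.1
   vertex 0.5 4.0 1.2
   vertex 2.0 5.9 4.8
  endloop
 endfacet
 facet normal 0.047 0.521 -0.852
  outer loop
   vertex 3.0 2.3 0.3
   vertex 0.5 4.0 1.2
   vertex 2.4 5.3 2.1
  endloop
 endfacet
 facet normal 0.099 -0.914 -0.393
  outer loop
   vertex 3.0 2.3 0.3
   vertex 5.4 2.0 1.6
   vertex 4.5 0.7 4.4
  endloop
 endfacet
 facet normal -0.602 -0.767 -0.223
  outer loop
   vertex 3.0 2.3 0.3
   vertex 1.7 2.1 4.5
   vertex 0.5 4.0 1.2
  endloop
 endfacet
 facet normal -0.445 -0.877 -0.180
  outer loop
   vertex 3.0 2.3 0.3
   vertex 4.5 0.7 4.4
   vertex 1.7 2.1 4.5
  endloop
 endfacet
 facet normal 0.314 0.936 -0.161
  outer loop
   vertex 4.6 4.7 2.9
   vertex 2.4 5.3 2.1
   vertex 2.0 5.9 4.8
  endloop
 endfacet
 facet normal 0.931 0.108 0.349
  outer loop
   vertex 4.6 4.7 2.9
   vertex 4.5 0.7 4.4
   vertex 5.4 2.0 1.6
  endloop
 endfacet
 facet normal 0.644 0.254 0.721
  outer loop
   vertex 4.6 4.7 2.9
   vertex 2.0 5.9 4.8
   vertex 4.5 0.7 4.4
  endloop
 endfacet
 facet normal 0.461 0.492 -0.738
  outer loop
   vertex 4.6 4.7 2.9
   vertex 5.4 2.0 1.6
   vertex 3.0 2.3 0.3
  endloop
 endfacet
 facet normal 0.414 0.528 -0.742
  outer loop
   vertex 4.6 4.7 2.9
   vertex 3.0 2.3 0.3
   vertex 2.4 5.3 2.1
  endloop
 endfacet
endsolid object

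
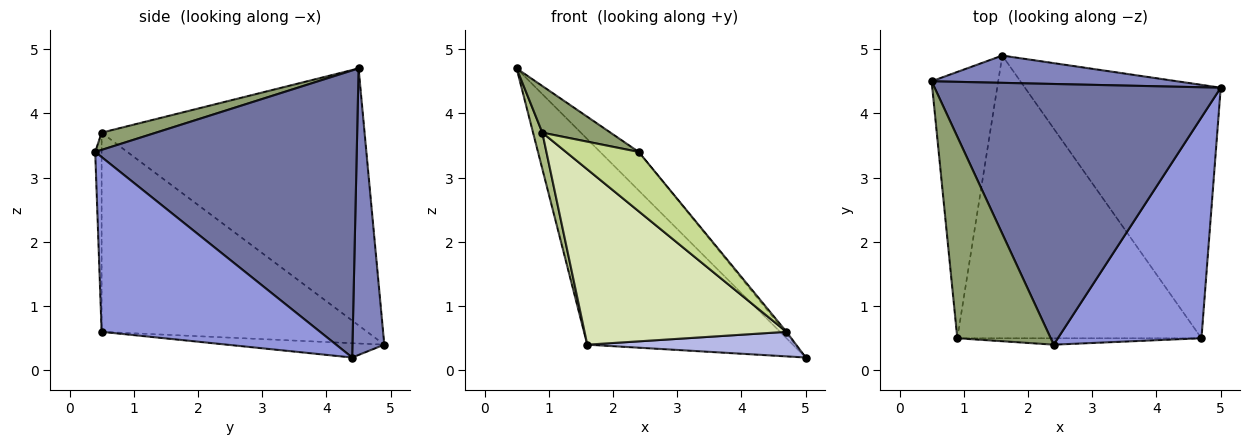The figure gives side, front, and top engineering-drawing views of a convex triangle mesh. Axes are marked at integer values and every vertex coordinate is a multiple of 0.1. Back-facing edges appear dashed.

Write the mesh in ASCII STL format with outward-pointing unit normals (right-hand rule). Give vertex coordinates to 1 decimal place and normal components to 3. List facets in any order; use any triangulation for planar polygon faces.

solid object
 facet normal 0.704 0.104 0.702
  outer loop
   vertex 2.4 0.4 3.4
   vertex 5.0 4.4 0.2
   vertex 0.5 4.5 4.7
  endloop
 endfacet
 facet normal 0.152 0.980 0.130
  outer loop
   vertex 1.6 4.9 0.4
   vertex 0.5 4.5 4.7
   vertex 5.0 4.4 0.2
  endloop
 endfacet
 facet normal 0.773 0.006 0.635
  outer loop
   vertex 4.7 0.5 0.6
   vertex 5.0 4.4 0.2
   vertex 2.4 0.4 3.4
  endloop
 endfacet
 facet normal -0.073 -0.096 -0.993
  outer loop
   vertex 4.7 0.5 0.6
   vertex 1.6 4.9 0.4
   vertex 5.0 4.4 0.2
  endloop
 endfacet
 facet normal 0.177 -0.222 0.959
  outer loop
   vertex 0.9 0.5 3.7
   vertex 2.4 0.4 3.4
   vertex 0.5 4.5 4.7
  endloop
 endfacet
 facet normal -0.967 -0.034 -0.251
  outer loop
   vertex 0.9 0.5 3.7
   vertex 0.5 4.5 4.7
   vertex 1.6 4.9 0.4
  endloop
 endfacet
 facet normal -0.087 -0.990 -0.107
  outer loop
   vertex 0.9 0.5 3.7
   vertex 4.7 0.5 0.6
   vertex 2.4 0.4 3.4
  endloop
 endfacet
 facet normal -0.570 -0.433 -0.698
  outer loop
   vertex 0.9 0.5 3.7
   vertex 1.6 4.9 0.4
   vertex 4.7 0.5 0.6
  endloop
 endfacet
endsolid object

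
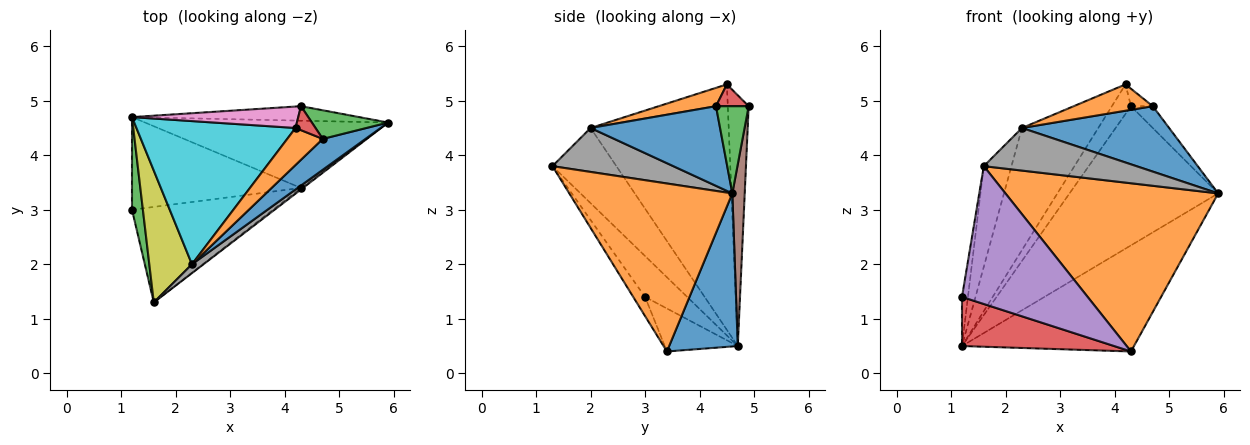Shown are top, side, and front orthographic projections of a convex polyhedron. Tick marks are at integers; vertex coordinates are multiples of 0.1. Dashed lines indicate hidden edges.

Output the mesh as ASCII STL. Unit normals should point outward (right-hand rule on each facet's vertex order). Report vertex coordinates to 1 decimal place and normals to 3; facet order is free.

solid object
 facet normal 0.319 0.800 -0.507
  outer loop
   vertex 4.3 3.4 0.4
   vertex 1.2 4.7 0.5
   vertex 5.9 4.6 3.3
  endloop
 endfacet
 facet normal 0.608 -0.794 -0.007
  outer loop
   vertex 4.3 3.4 0.4
   vertex 5.9 4.6 3.3
   vertex 1.6 1.3 3.8
  endloop
 endfacet
 facet normal -0.957 0.135 0.255
  outer loop
   vertex 1.2 3.0 1.4
   vertex 1.6 1.3 3.8
   vertex 1.2 4.7 0.5
  endloop
 endfacet
 facet normal -0.219 -0.457 -0.862
  outer loop
   vertex 1.2 3.0 1.4
   vertex 1.2 4.7 0.5
   vertex 4.3 3.4 0.4
  endloop
 endfacet
 facet normal -0.077 -0.820 -0.568
  outer loop
   vertex 1.2 3.0 1.4
   vertex 4.3 3.4 0.4
   vertex 1.6 1.3 3.8
  endloop
 endfacet
 facet normal 0.083 0.991 -0.103
  outer loop
   vertex 4.3 4.9 4.9
   vertex 5.9 4.6 3.3
   vertex 1.2 4.7 0.5
  endloop
 endfacet
 facet normal -0.663 0.606 0.440
  outer loop
   vertex 4.3 4.9 4.9
   vertex 1.2 4.7 0.5
   vertex 4.2 4.5 5.3
  endloop
 endfacet
 facet normal 0.613 -0.774 0.161
  outer loop
   vertex 2.3 2.0 4.5
   vertex 1.6 1.3 3.8
   vertex 5.9 4.6 3.3
  endloop
 endfacet
 facet normal -0.814 0.352 0.462
  outer loop
   vertex 2.3 2.0 4.5
   vertex 1.2 4.7 0.5
   vertex 1.6 1.3 3.8
  endloop
 endfacet
 facet normal -0.761 0.421 0.493
  outer loop
   vertex 2.3 2.0 4.5
   vertex 4.2 4.5 5.3
   vertex 1.2 4.7 0.5
  endloop
 endfacet
 facet normal 0.622 -0.708 0.334
  outer loop
   vertex 4.7 4.3 4.9
   vertex 2.3 2.0 4.5
   vertex 5.9 4.6 3.3
  endloop
 endfacet
 facet normal 0.387 -0.535 0.751
  outer loop
   vertex 4.7 4.3 4.9
   vertex 4.2 4.5 5.3
   vertex 2.3 2.0 4.5
  endloop
 endfacet
 facet normal 0.673 0.448 0.589
  outer loop
   vertex 4.7 4.3 4.9
   vertex 5.9 4.6 3.3
   vertex 4.3 4.9 4.9
  endloop
 endfacet
 facet normal 0.662 0.441 0.606
  outer loop
   vertex 4.7 4.3 4.9
   vertex 4.3 4.9 4.9
   vertex 4.2 4.5 5.3
  endloop
 endfacet
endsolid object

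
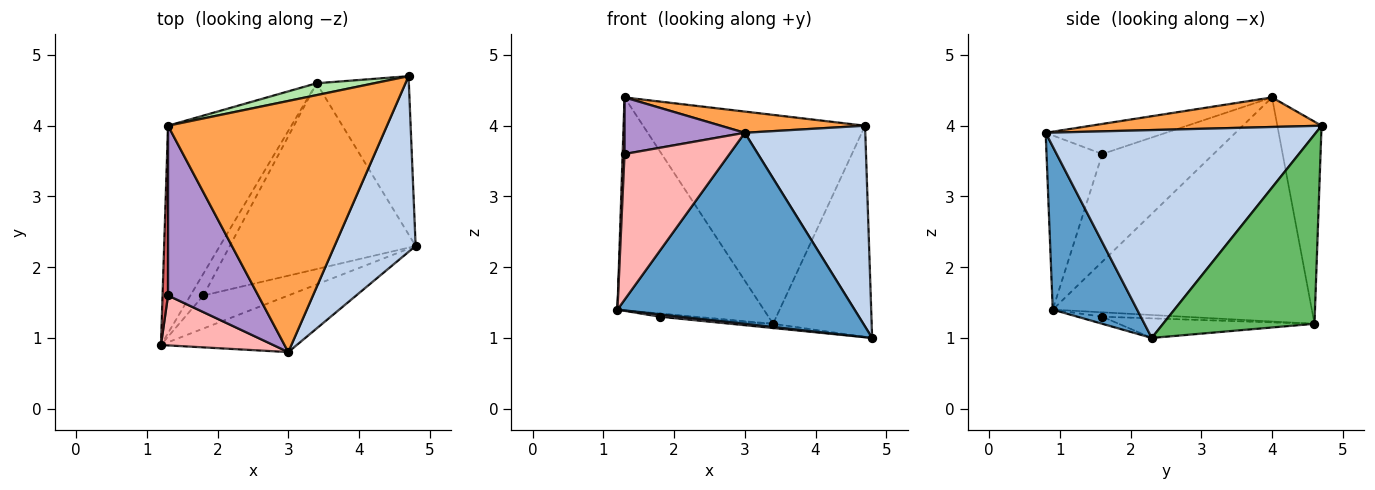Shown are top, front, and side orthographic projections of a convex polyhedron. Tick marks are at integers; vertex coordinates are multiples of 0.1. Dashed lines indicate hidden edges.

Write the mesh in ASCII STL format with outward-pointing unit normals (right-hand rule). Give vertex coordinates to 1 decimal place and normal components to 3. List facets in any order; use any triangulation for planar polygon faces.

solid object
 facet normal 0.323 -0.907 -0.269
  outer loop
   vertex 3.0 0.8 3.9
   vertex 1.2 0.9 1.4
   vertex 4.8 2.3 1.0
  endloop
 endfacet
 facet normal 0.860 -0.384 0.336
  outer loop
   vertex 4.7 4.7 4.0
   vertex 3.0 0.8 3.9
   vertex 4.8 2.3 1.0
  endloop
 endfacet
 facet normal 0.133 -0.083 0.988
  outer loop
   vertex 4.7 4.7 4.0
   vertex 1.3 4.0 4.4
   vertex 3.0 0.8 3.9
  endloop
 endfacet
 facet normal -0.785 0.444 -0.432
  outer loop
   vertex 3.4 4.6 1.2
   vertex 1.2 0.9 1.4
   vertex 1.3 4.0 4.4
  endloop
 endfacet
 facet normal 0.776 0.505 -0.378
  outer loop
   vertex 3.4 4.6 1.2
   vertex 4.7 4.7 4.0
   vertex 4.8 2.3 1.0
  endloop
 endfacet
 facet normal -0.195 0.979 0.056
  outer loop
   vertex 3.4 4.6 1.2
   vertex 1.3 4.0 4.4
   vertex 4.7 4.7 4.0
  endloop
 endfacet
 facet normal -0.999 -0.017 0.051
  outer loop
   vertex 1.3 1.6 3.6
   vertex 1.3 4.0 4.4
   vertex 1.2 0.9 1.4
  endloop
 endfacet
 facet normal -0.449 -0.845 0.289
  outer loop
   vertex 1.3 1.6 3.6
   vertex 1.2 0.9 1.4
   vertex 3.0 0.8 3.9
  endloop
 endfacet
 facet normal -0.302 -0.302 0.905
  outer loop
   vertex 1.3 1.6 3.6
   vertex 3.0 0.8 3.9
   vertex 1.3 4.0 4.4
  endloop
 endfacet
 facet normal -0.083 -0.071 -0.994
  outer loop
   vertex 1.8 1.6 1.3
   vertex 4.8 2.3 1.0
   vertex 1.2 0.9 1.4
  endloop
 endfacet
 facet normal -0.317 0.138 -0.938
  outer loop
   vertex 1.8 1.6 1.3
   vertex 1.2 0.9 1.4
   vertex 3.4 4.6 1.2
  endloop
 endfacet
 facet normal -0.105 0.023 -0.994
  outer loop
   vertex 1.8 1.6 1.3
   vertex 3.4 4.6 1.2
   vertex 4.8 2.3 1.0
  endloop
 endfacet
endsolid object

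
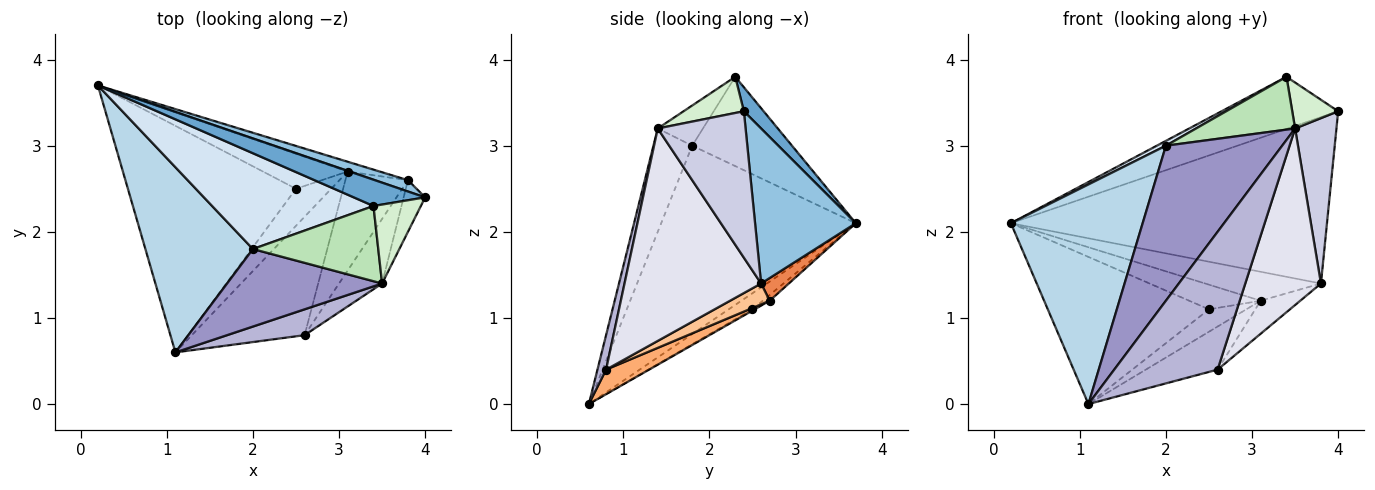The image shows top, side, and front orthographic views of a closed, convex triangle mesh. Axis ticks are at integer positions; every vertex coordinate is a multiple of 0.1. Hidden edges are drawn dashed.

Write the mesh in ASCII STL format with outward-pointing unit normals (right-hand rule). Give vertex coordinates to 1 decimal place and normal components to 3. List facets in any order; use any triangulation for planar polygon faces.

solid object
 facet normal 0.150 0.883 0.445
  outer loop
   vertex 3.4 2.3 3.8
   vertex 4.0 2.4 3.4
   vertex 0.2 3.7 2.1
  endloop
 endfacet
 facet normal 0.303 0.951 0.065
  outer loop
   vertex 3.8 2.6 1.4
   vertex 0.2 3.7 2.1
   vertex 4.0 2.4 3.4
  endloop
 endfacet
 facet normal -0.749 -0.507 0.427
  outer loop
   vertex 2.0 1.8 3.0
   vertex 0.2 3.7 2.1
   vertex 1.1 0.6 0.0
  endloop
 endfacet
 facet normal -0.484 -0.044 0.874
  outer loop
   vertex 2.0 1.8 3.0
   vertex 3.4 2.3 3.8
   vertex 0.2 3.7 2.1
  endloop
 endfacet
 facet normal 0.221 0.924 -0.313
  outer loop
   vertex 3.1 2.7 1.2
   vertex 0.2 3.7 2.1
   vertex 3.8 2.6 1.4
  endloop
 endfacet
 facet normal 0.201 0.335 -0.921
  outer loop
   vertex 2.6 0.8 0.4
   vertex 1.1 0.6 0.0
   vertex 3.1 2.7 1.2
  endloop
 endfacet
 facet normal 0.302 0.302 -0.905
  outer loop
   vertex 2.6 0.8 0.4
   vertex 3.1 2.7 1.2
   vertex 3.8 2.6 1.4
  endloop
 endfacet
 facet normal -0.080 0.543 -0.836
  outer loop
   vertex 2.5 2.5 1.1
   vertex 1.1 0.6 0.0
   vertex 0.2 3.7 2.1
  endloop
 endfacet
 facet normal -0.055 0.574 -0.817
  outer loop
   vertex 2.5 2.5 1.1
   vertex 0.2 3.7 2.1
   vertex 3.1 2.7 1.2
  endloop
 endfacet
 facet normal -0.030 0.517 -0.855
  outer loop
   vertex 2.5 2.5 1.1
   vertex 3.1 2.7 1.2
   vertex 1.1 0.6 0.0
  endloop
 endfacet
 facet normal -0.254 -0.556 0.792
  outer loop
   vertex 3.5 1.4 3.2
   vertex 3.4 2.3 3.8
   vertex 2.0 1.8 3.0
  endloop
 endfacet
 facet normal 0.551 -0.420 0.721
  outer loop
   vertex 3.5 1.4 3.2
   vertex 4.0 2.4 3.4
   vertex 3.4 2.3 3.8
  endloop
 endfacet
 facet normal -0.286 -0.857 0.429
  outer loop
   vertex 3.5 1.4 3.2
   vertex 2.0 1.8 3.0
   vertex 1.1 0.6 0.0
  endloop
 endfacet
 facet normal 0.082 -0.980 0.184
  outer loop
   vertex 3.5 1.4 3.2
   vertex 1.1 0.6 0.0
   vertex 2.6 0.8 0.4
  endloop
 endfacet
 facet normal 0.897 -0.422 -0.132
  outer loop
   vertex 3.5 1.4 3.2
   vertex 3.8 2.6 1.4
   vertex 4.0 2.4 3.4
  endloop
 endfacet
 facet normal 0.861 -0.477 -0.175
  outer loop
   vertex 3.5 1.4 3.2
   vertex 2.6 0.8 0.4
   vertex 3.8 2.6 1.4
  endloop
 endfacet
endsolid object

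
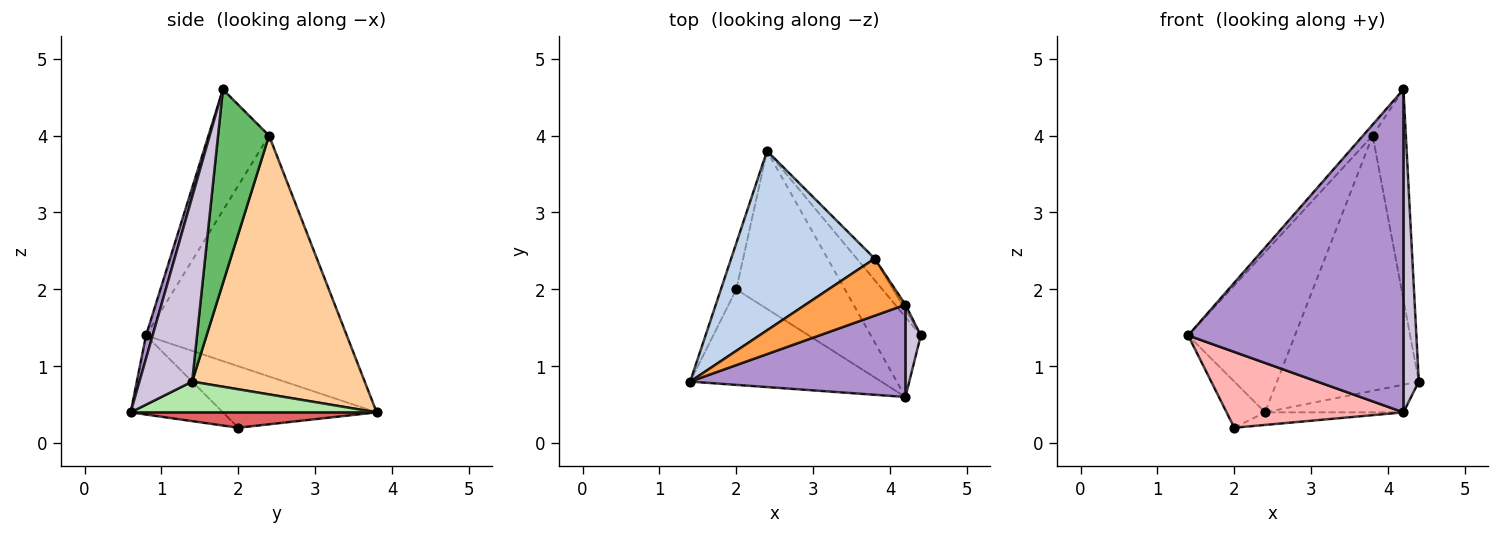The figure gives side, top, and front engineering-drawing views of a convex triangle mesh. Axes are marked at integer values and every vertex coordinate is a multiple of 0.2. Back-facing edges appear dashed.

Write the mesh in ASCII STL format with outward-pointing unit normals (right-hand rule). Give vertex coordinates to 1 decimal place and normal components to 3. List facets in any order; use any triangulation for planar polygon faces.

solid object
 facet normal -0.943 0.236 -0.236
  outer loop
   vertex 2.0 2.0 0.2
   vertex 1.4 0.8 1.4
   vertex 2.4 3.8 0.4
  endloop
 endfacet
 facet normal -0.781 0.416 0.466
  outer loop
   vertex 3.8 2.4 4.0
   vertex 2.4 3.8 0.4
   vertex 1.4 0.8 1.4
  endloop
 endfacet
 facet normal -0.766 0.122 0.632
  outer loop
   vertex 3.8 2.4 4.0
   vertex 1.4 0.8 1.4
   vertex 4.2 1.8 4.6
  endloop
 endfacet
 facet normal 0.771 0.634 -0.053
  outer loop
   vertex 3.8 2.4 4.0
   vertex 4.4 1.4 0.8
   vertex 2.4 3.8 0.4
  endloop
 endfacet
 facet normal 0.838 0.545 -0.013
  outer loop
   vertex 3.8 2.4 4.0
   vertex 4.2 1.8 4.6
   vertex 4.4 1.4 0.8
  endloop
 endfacet
 facet normal 0.503 0.283 -0.817
  outer loop
   vertex 4.2 0.6 0.4
   vertex 2.4 3.8 0.4
   vertex 4.4 1.4 0.8
  endloop
 endfacet
 facet normal 0.140 0.079 -0.987
  outer loop
   vertex 4.2 0.6 0.4
   vertex 2.0 2.0 0.2
   vertex 2.4 3.8 0.4
  endloop
 endfacet
 facet normal -0.308 -0.591 -0.745
  outer loop
   vertex 4.2 0.6 0.4
   vertex 1.4 0.8 1.4
   vertex 2.0 2.0 0.2
  endloop
 endfacet
 facet normal 0.029 -0.961 0.275
  outer loop
   vertex 4.2 0.6 0.4
   vertex 4.2 1.8 4.6
   vertex 1.4 0.8 1.4
  endloop
 endfacet
 facet normal 0.957 -0.279 0.080
  outer loop
   vertex 4.2 0.6 0.4
   vertex 4.4 1.4 0.8
   vertex 4.2 1.8 4.6
  endloop
 endfacet
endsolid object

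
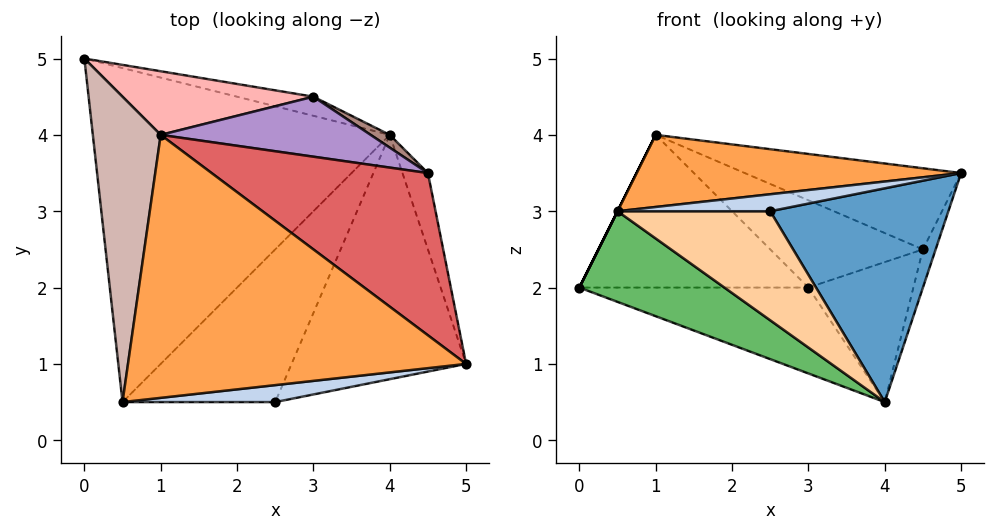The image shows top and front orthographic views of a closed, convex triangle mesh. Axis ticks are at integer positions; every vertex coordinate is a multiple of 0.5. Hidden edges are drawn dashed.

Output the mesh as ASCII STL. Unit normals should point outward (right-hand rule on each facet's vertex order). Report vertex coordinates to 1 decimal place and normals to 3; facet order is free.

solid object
 facet normal 0.272 -0.634 -0.724
  outer loop
   vertex 4.0 4.0 0.5
   vertex 5.0 1.0 3.5
   vertex 2.5 0.5 3.0
  endloop
 endfacet
 facet normal 0.000 -0.707 0.707
  outer loop
   vertex 0.5 0.5 3.0
   vertex 2.5 0.5 3.0
   vertex 5.0 1.0 3.5
  endloop
 endfacet
 facet normal -0.078 -0.264 0.962
  outer loop
   vertex 0.5 0.5 3.0
   vertex 5.0 1.0 3.5
   vertex 1.0 4.0 4.0
  endloop
 endfacet
 facet normal 0.000 -0.581 -0.814
  outer loop
   vertex 0.5 0.5 3.0
   vertex 4.0 4.0 0.5
   vertex 2.5 0.5 3.0
  endloop
 endfacet
 facet normal -0.393 -0.241 -0.887
  outer loop
   vertex 0.5 0.5 3.0
   vertex 0.0 5.0 2.0
   vertex 4.0 4.0 0.5
  endloop
 endfacet
 facet normal 0.970 0.108 -0.216
  outer loop
   vertex 4.5 3.5 2.5
   vertex 5.0 1.0 3.5
   vertex 4.0 4.0 0.5
  endloop
 endfacet
 facet normal 0.408 0.408 0.816
  outer loop
   vertex 4.5 3.5 2.5
   vertex 1.0 4.0 4.0
   vertex 5.0 1.0 3.5
  endloop
 endfacet
 facet normal 0.152 0.912 0.380
  outer loop
   vertex 3.0 4.5 2.0
   vertex 0.0 5.0 2.0
   vertex 1.0 4.0 4.0
  endloop
 endfacet
 facet normal 0.339 0.775 0.533
  outer loop
   vertex 3.0 4.5 2.0
   vertex 1.0 4.0 4.0
   vertex 4.5 3.5 2.5
  endloop
 endfacet
 facet normal 0.161 0.964 -0.214
  outer loop
   vertex 3.0 4.5 2.0
   vertex 4.0 4.0 0.5
   vertex 0.0 5.0 2.0
  endloop
 endfacet
 facet normal 0.535 0.841 0.076
  outer loop
   vertex 3.0 4.5 2.0
   vertex 4.5 3.5 2.5
   vertex 4.0 4.0 0.5
  endloop
 endfacet
 facet normal -0.894 0.000 0.447
  outer loop
   vertex 0.5 0.5 3.0
   vertex 1.0 4.0 4.0
   vertex 0.0 5.0 2.0
  endloop
 endfacet
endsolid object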